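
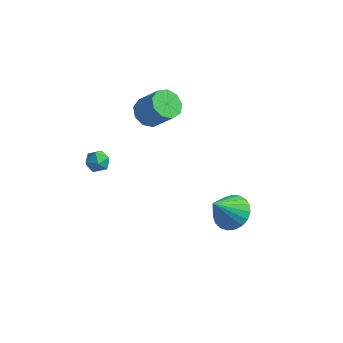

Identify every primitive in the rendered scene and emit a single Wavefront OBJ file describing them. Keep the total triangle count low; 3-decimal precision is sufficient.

v 4.006 0.134 -3.348
v 4.937 0.245 -2.947
v 3.494 -0.894 -1.872
v 4.732 0.579 -2.786
v 4.4 0.836 -2.722
v 4.001 0.972 -2.766
v 3.602 0.962 -2.911
v 3.274 0.81 -3.131
v 3.072 0.54 -3.389
v 3.031 0.201 -3.64
v 3.159 -0.151 -3.84
v 3.434 -0.453 -3.955
v 3.808 -0.653 -3.965
v 4.215 -0.718 -3.869
v 4.587 -0.635 -3.682
v 4.858 -0.419 -3.437
v 4.982 -0.108 -3.177
v -2.088 3.005 -0.726
v -1.415 3.105 -1.3
v -0.299 3.015 -0.008
v -0.972 2.915 0.566
v -1.602 3.65 -1.101
v -0.486 3.559 0.191
v -2.016 3.892 -0.726
v -0.9 3.802 0.566
v -2.464 3.72 -0.352
v -1.348 3.63 0.941
v -2.736 3.213 -0.152
v -1.62 3.123 1.14
v -2.705 2.609 -0.221
v -1.588 2.519 1.071
v -2.385 2.19 -0.527
v -1.269 2.1 0.766
v -1.926 2.153 -0.925
v -0.81 2.063 0.367
v -1.544 2.514 -1.231
v -0.427 2.424 0.062
v -1.229 -2.981 1.909
v -0.676 -3.335 1.991
v -1.624 -3.745 1.269
v -1.071 -4.099 1.351
v -1.491 -4.019 1.857
v -1.246 -3.547 2.253
v -1.054 -3.533 1.007
v -0.809 -3.061 1.403
v -0.567 -3.677 1.434
v -0.837 -3.977 1.959
v -1.463 -3.103 1.301
v -1.733 -3.403 1.826
f 2 1 4
f 2 4 3
f 4 1 5
f 4 5 3
f 5 1 6
f 5 6 3
f 6 1 7
f 6 7 3
f 7 1 8
f 7 8 3
f 8 1 9
f 8 9 3
f 9 1 10
f 9 10 3
f 10 1 11
f 10 11 3
f 11 1 12
f 11 12 3
f 12 1 13
f 12 13 3
f 13 1 14
f 13 14 3
f 14 1 15
f 14 15 3
f 15 1 16
f 15 16 3
f 16 1 17
f 16 17 3
f 17 1 2
f 17 2 3
f 19 18 22
f 19 22 20
f 20 22 23
f 20 23 21
f 22 18 24
f 22 24 23
f 23 24 25
f 23 25 21
f 24 18 26
f 24 26 25
f 25 26 27
f 25 27 21
f 26 18 28
f 26 28 27
f 27 28 29
f 27 29 21
f 28 18 30
f 28 30 29
f 29 30 31
f 29 31 21
f 30 18 32
f 30 32 31
f 31 32 33
f 31 33 21
f 32 18 34
f 32 34 33
f 33 34 35
f 33 35 21
f 34 18 36
f 34 36 35
f 35 36 37
f 35 37 21
f 36 18 19
f 36 19 37
f 37 19 20
f 37 20 21
f 38 49 43
f 38 43 39
f 38 39 45
f 38 45 48
f 38 48 49
f 39 43 47
f 43 49 42
f 49 48 40
f 48 45 44
f 45 39 46
f 41 47 42
f 41 42 40
f 41 40 44
f 41 44 46
f 41 46 47
f 42 47 43
f 40 42 49
f 44 40 48
f 46 44 45
f 47 46 39



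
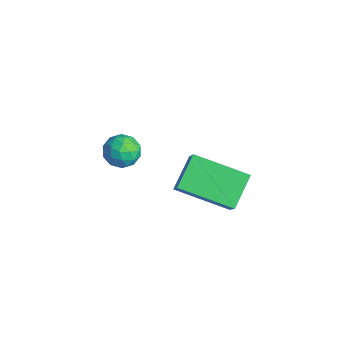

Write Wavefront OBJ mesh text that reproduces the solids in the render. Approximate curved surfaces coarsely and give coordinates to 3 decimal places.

v -3.468 -2.823 3.422
v -3.052 -2.991 2.934
v -3.528 -3.849 3.726
v -3.112 -4.017 3.238
v -2.892 -3.664 3.753
v -2.855 -3.03 3.566
v -3.725 -3.81 3.094
v -3.688 -3.176 2.907
v -3.211 -3.602 2.732
v -2.697 -3.511 3.139
v -3.883 -3.329 3.521
v -3.369 -3.238 3.928
v -3.254 -2.817 3.151
v -3.326 -4.023 3.509
v -3.196 -3.815 3.811
v -2.952 -3.915 3.525
v -3.139 -2.84 3.522
v -2.894 -2.939 3.236
v -2.801 -3.334 3.717
v -3.686 -3.901 3.424
v -3.441 -4 3.138
v -3.628 -2.925 3.135
v -3.384 -3.025 2.849
v -3.779 -3.506 2.943
v -3.104 -3.275 2.746
v -3.139 -3.878 2.925
v -3.499 -3.756 2.84
v -3.477 -3.383 2.73
v -2.801 -3.222 2.985
v -2.837 -3.825 3.164
v -2.708 -3.617 3.467
v -2.686 -3.244 3.356
v -2.895 -3.581 2.866
v -3.743 -3.015 3.496
v -3.779 -3.618 3.675
v -3.894 -3.596 3.304
v -3.872 -3.223 3.193
v -3.441 -2.962 3.735
v -3.476 -3.565 3.914
v -3.103 -3.457 3.93
v -3.081 -3.084 3.82
v -3.685 -3.259 3.794
v -5.129 -0.226 -0.143
v -4.175 -0.511 1.032
v -3.895 1.297 -0.776
v -2.941 1.013 0.399
v -4.419 -1.133 -0.939
v -3.465 -1.417 0.236
v -3.185 0.391 -1.572
v -2.231 0.106 -0.397
f 1 38 17
f 38 12 41
f 17 41 6
f 38 41 17
f 1 17 13
f 17 6 18
f 13 18 2
f 17 18 13
f 1 13 22
f 13 2 23
f 22 23 8
f 13 23 22
f 1 22 34
f 22 8 37
f 34 37 11
f 22 37 34
f 1 34 38
f 34 11 42
f 38 42 12
f 34 42 38
f 2 18 29
f 18 6 32
f 29 32 10
f 18 32 29
f 6 41 19
f 41 12 40
f 19 40 5
f 41 40 19
f 12 42 39
f 42 11 35
f 39 35 3
f 42 35 39
f 11 37 36
f 37 8 24
f 36 24 7
f 37 24 36
f 8 23 28
f 23 2 25
f 28 25 9
f 23 25 28
f 4 30 16
f 30 10 31
f 16 31 5
f 30 31 16
f 4 16 14
f 16 5 15
f 14 15 3
f 16 15 14
f 4 14 21
f 14 3 20
f 21 20 7
f 14 20 21
f 4 21 26
f 21 7 27
f 26 27 9
f 21 27 26
f 4 26 30
f 26 9 33
f 30 33 10
f 26 33 30
f 5 31 19
f 31 10 32
f 19 32 6
f 31 32 19
f 3 15 39
f 15 5 40
f 39 40 12
f 15 40 39
f 7 20 36
f 20 3 35
f 36 35 11
f 20 35 36
f 9 27 28
f 27 7 24
f 28 24 8
f 27 24 28
f 10 33 29
f 33 9 25
f 29 25 2
f 33 25 29
f 44 46 43
f 47 44 43
f 43 46 45
f 45 47 43
f 44 50 46
f 48 44 47
f 48 50 44
f 46 50 45
f 49 47 45
f 45 50 49
f 49 48 47
f 50 48 49



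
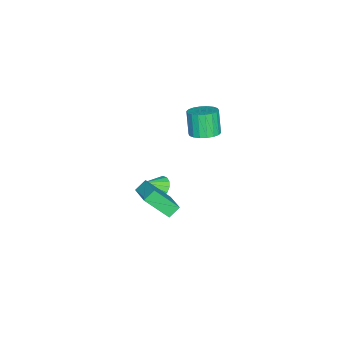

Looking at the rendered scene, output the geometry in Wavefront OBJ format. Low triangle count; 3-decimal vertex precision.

v 0.196 -3.521 -3.571
v 0.81 -3.169 -3.746
v 0.864 -4.299 -2.789
v 0.674 -2.984 -3.446
v 0.41 -2.943 -3.179
v 0.088 -3.057 -3.017
v -0.205 -3.295 -3.003
v -0.391 -3.594 -3.142
v -0.419 -3.873 -3.395
v -0.283 -4.057 -3.695
v -0.019 -4.098 -3.962
v 0.303 -3.984 -4.124
v 0.596 -3.746 -4.138
v 0.782 -3.448 -4
v 2.192 -2.297 -2.185
v 2.487 -3.588 -0.822
v 3.473 -1.372 -1.586
v 3.768 -2.662 -0.223
v 2.712 -2.698 -2.677
v 3.007 -3.988 -1.314
v 3.993 -1.772 -2.078
v 4.288 -3.063 -0.715
v -3.397 -2.134 -1.597
v -2.911 -1.455 -1.262
v -3.477 -1.766 0.191
v -3.963 -2.446 -0.143
v -3.258 -1.278 -1.359
v -3.823 -1.589 0.095
v -3.631 -1.27 -1.502
v -4.196 -1.582 -0.049
v -3.959 -1.434 -1.665
v -4.524 -1.746 -0.212
v -4.175 -1.736 -1.814
v -4.74 -2.048 -0.36
v -4.237 -2.118 -1.92
v -4.802 -2.429 -0.466
v -4.133 -2.502 -1.962
v -4.698 -2.814 -0.508
v -3.883 -2.814 -1.931
v -4.449 -3.125 -0.478
v -3.537 -2.991 -1.835
v -4.102 -3.302 -0.381
v -3.164 -2.998 -1.691
v -3.729 -3.31 -0.238
v -2.836 -2.834 -1.528
v -3.401 -3.146 -0.075
v -2.62 -2.532 -1.38
v -3.185 -2.844 0.074
v -2.558 -2.151 -1.274
v -3.123 -2.462 0.18
v -2.662 -1.766 -1.232
v -3.227 -2.078 0.222
f 2 1 4
f 2 4 3
f 4 1 5
f 4 5 3
f 5 1 6
f 5 6 3
f 6 1 7
f 6 7 3
f 7 1 8
f 7 8 3
f 8 1 9
f 8 9 3
f 9 1 10
f 9 10 3
f 10 1 11
f 10 11 3
f 11 1 12
f 11 12 3
f 12 1 13
f 12 13 3
f 13 1 14
f 13 14 3
f 14 1 2
f 14 2 3
f 16 18 15
f 19 16 15
f 15 18 17
f 17 19 15
f 16 22 18
f 20 16 19
f 20 22 16
f 18 22 17
f 21 19 17
f 17 22 21
f 21 20 19
f 22 20 21
f 24 23 27
f 24 27 25
f 25 27 28
f 25 28 26
f 27 23 29
f 27 29 28
f 28 29 30
f 28 30 26
f 29 23 31
f 29 31 30
f 30 31 32
f 30 32 26
f 31 23 33
f 31 33 32
f 32 33 34
f 32 34 26
f 33 23 35
f 33 35 34
f 34 35 36
f 34 36 26
f 35 23 37
f 35 37 36
f 36 37 38
f 36 38 26
f 37 23 39
f 37 39 38
f 38 39 40
f 38 40 26
f 39 23 41
f 39 41 40
f 40 41 42
f 40 42 26
f 41 23 43
f 41 43 42
f 42 43 44
f 42 44 26
f 43 23 45
f 43 45 44
f 44 45 46
f 44 46 26
f 45 23 47
f 45 47 46
f 46 47 48
f 46 48 26
f 47 23 49
f 47 49 48
f 48 49 50
f 48 50 26
f 49 23 51
f 49 51 50
f 50 51 52
f 50 52 26
f 51 23 24
f 51 24 52
f 52 24 25
f 52 25 26



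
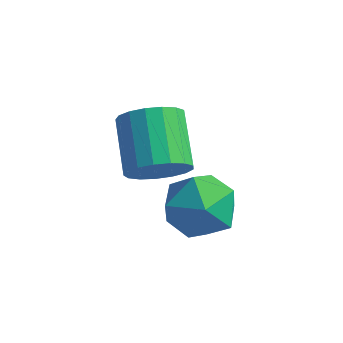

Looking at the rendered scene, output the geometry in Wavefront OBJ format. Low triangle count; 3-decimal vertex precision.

v -0.132 1.214 -2.142
v 0.592 1.329 -1.553
v -0.384 2.54 -0.589
v -1.108 2.426 -1.178
v 0.662 1.639 -1.871
v -0.314 2.85 -0.908
v 0.55 1.851 -2.252
v -0.426 3.063 -1.288
v 0.282 1.918 -2.607
v -0.694 3.13 -1.643
v -0.081 1.824 -2.856
v -1.057 3.035 -1.892
v -0.455 1.589 -2.941
v -1.431 2.801 -1.977
v -0.756 1.269 -2.843
v -1.732 2.481 -1.879
v -0.914 0.937 -2.584
v -1.889 2.148 -1.621
v -0.892 0.668 -2.224
v -1.868 1.879 -1.261
v -0.697 0.524 -1.846
v -1.673 1.735 -0.882
v -0.372 0.538 -1.535
v -1.348 1.749 -0.571
v 0.008 0.707 -1.363
v -0.968 1.919 -0.399
v 0.356 0.993 -1.369
v -0.62 2.204 -0.406
v 1.262 1.53 -1.891
v 2.047 1.356 -2.677
v 0.913 -0.256 -1.843
v 1.698 -0.43 -2.629
v 2 -0.107 -1.595
v 2.216 0.997 -1.624
v 0.744 0.103 -2.896
v 0.96 1.207 -2.925
v 1.727 0.474 -3.298
v 2.503 0.344 -2.494
v 0.457 0.756 -2.026
v 1.233 0.626 -1.222
f 2 1 5
f 2 5 3
f 3 5 6
f 3 6 4
f 5 1 7
f 5 7 6
f 6 7 8
f 6 8 4
f 7 1 9
f 7 9 8
f 8 9 10
f 8 10 4
f 9 1 11
f 9 11 10
f 10 11 12
f 10 12 4
f 11 1 13
f 11 13 12
f 12 13 14
f 12 14 4
f 13 1 15
f 13 15 14
f 14 15 16
f 14 16 4
f 15 1 17
f 15 17 16
f 16 17 18
f 16 18 4
f 17 1 19
f 17 19 18
f 18 19 20
f 18 20 4
f 19 1 21
f 19 21 20
f 20 21 22
f 20 22 4
f 21 1 23
f 21 23 22
f 22 23 24
f 22 24 4
f 23 1 25
f 23 25 24
f 24 25 26
f 24 26 4
f 25 1 27
f 25 27 26
f 26 27 28
f 26 28 4
f 27 1 2
f 27 2 28
f 28 2 3
f 28 3 4
f 29 40 34
f 29 34 30
f 29 30 36
f 29 36 39
f 29 39 40
f 30 34 38
f 34 40 33
f 40 39 31
f 39 36 35
f 36 30 37
f 32 38 33
f 32 33 31
f 32 31 35
f 32 35 37
f 32 37 38
f 33 38 34
f 31 33 40
f 35 31 39
f 37 35 36
f 38 37 30



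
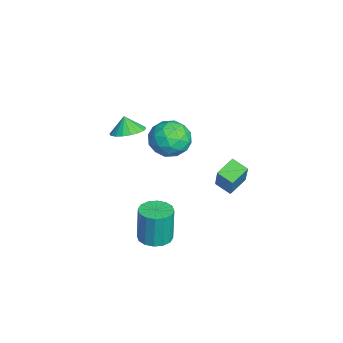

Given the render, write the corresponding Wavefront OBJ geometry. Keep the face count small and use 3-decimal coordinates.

v 4.01 -0.064 -1.929
v 4.859 0.291 -1.908
v 4.778 0.359 0.19
v 3.93 0.004 0.169
v 4.569 0.667 -1.931
v 4.488 0.736 0.166
v 4.129 0.848 -1.954
v 4.048 0.916 0.143
v 3.657 0.784 -1.97
v 3.576 0.853 0.127
v 3.28 0.493 -1.975
v 3.199 0.562 0.122
v 3.099 0.053 -1.968
v 3.018 0.121 0.13
v 3.162 -0.419 -1.95
v 3.081 -0.351 0.148
v 3.452 -0.796 -1.926
v 3.371 -0.727 0.171
v 3.892 -0.976 -1.903
v 3.811 -0.908 0.194
v 4.364 -0.913 -1.887
v 4.283 -0.844 0.21
v 4.741 -0.622 -1.882
v 4.66 -0.553 0.215
v 4.922 -0.181 -1.89
v 4.841 -0.113 0.208
v -2.026 -1.13 1.778
v -1.119 -1.008 2.155
v -2.394 -1.31 2.722
v -1.285 -0.601 2.167
v -1.599 -0.298 2.102
v -1.997 -0.16 1.973
v -2.401 -0.215 1.805
v -2.73 -0.45 1.632
v -2.92 -0.821 1.487
v -2.933 -1.253 1.4
v -2.766 -1.66 1.388
v -2.452 -1.963 1.453
v -2.054 -2.1 1.582
v -1.65 -2.046 1.75
v -1.321 -1.81 1.924
v -1.131 -1.44 2.068
v 4.051 3.739 1.317
v 3.467 3.023 1.673
v 3.316 4.568 1.777
v 2.732 3.853 2.133
v 5.108 3.727 3.027
v 4.524 3.012 3.383
v 4.373 4.557 3.487
v 3.789 3.841 3.843
v -2.906 2.211 0.699
v -1.98 1.948 1.514
v -2.84 0.292 0.006
v -1.914 0.029 0.821
v -3.081 0.251 1.244
v -3.122 1.437 1.672
v -1.698 0.803 -0.152
v -1.739 1.989 0.276
v -1.233 1.078 0.988
v -2.088 0.737 1.851
v -2.732 1.503 -0.331
v -3.587 1.162 0.532
v -2.449 2.248 1.168
v -2.371 -0.008 0.352
v -3.058 0.122 0.601
v -2.513 -0.032 1.08
v -3.12 1.947 1.261
v -2.576 1.793 1.74
v -3.223 0.796 1.581
v -2.244 0.447 -0.22
v -1.7 0.293 0.259
v -2.307 2.272 0.44
v -1.762 2.118 0.919
v -1.597 1.444 -0.061
v -1.465 1.582 1.337
v -1.426 0.454 0.93
v -1.299 0.909 0.358
v -1.323 1.606 0.61
v -1.967 1.382 1.844
v -1.929 0.254 1.437
v -2.615 0.384 1.685
v -2.639 1.081 1.937
v -1.528 0.87 1.535
v -2.891 1.986 0.083
v -2.853 0.858 -0.324
v -2.181 1.159 -0.417
v -2.205 1.856 -0.165
v -3.394 1.786 0.59
v -3.355 0.658 0.183
v -3.497 0.634 0.91
v -3.521 1.331 1.162
v -3.292 1.37 -0.015
f 2 1 5
f 2 5 3
f 3 5 6
f 3 6 4
f 5 1 7
f 5 7 6
f 6 7 8
f 6 8 4
f 7 1 9
f 7 9 8
f 8 9 10
f 8 10 4
f 9 1 11
f 9 11 10
f 10 11 12
f 10 12 4
f 11 1 13
f 11 13 12
f 12 13 14
f 12 14 4
f 13 1 15
f 13 15 14
f 14 15 16
f 14 16 4
f 15 1 17
f 15 17 16
f 16 17 18
f 16 18 4
f 17 1 19
f 17 19 18
f 18 19 20
f 18 20 4
f 19 1 21
f 19 21 20
f 20 21 22
f 20 22 4
f 21 1 23
f 21 23 22
f 22 23 24
f 22 24 4
f 23 1 25
f 23 25 24
f 24 25 26
f 24 26 4
f 25 1 2
f 25 2 26
f 26 2 3
f 26 3 4
f 28 27 30
f 28 30 29
f 30 27 31
f 30 31 29
f 31 27 32
f 31 32 29
f 32 27 33
f 32 33 29
f 33 27 34
f 33 34 29
f 34 27 35
f 34 35 29
f 35 27 36
f 35 36 29
f 36 27 37
f 36 37 29
f 37 27 38
f 37 38 29
f 38 27 39
f 38 39 29
f 39 27 40
f 39 40 29
f 40 27 41
f 40 41 29
f 41 27 42
f 41 42 29
f 42 27 28
f 42 28 29
f 44 46 43
f 47 44 43
f 43 46 45
f 45 47 43
f 44 50 46
f 48 44 47
f 48 50 44
f 46 50 45
f 49 47 45
f 45 50 49
f 49 48 47
f 50 48 49
f 51 88 67
f 88 62 91
f 67 91 56
f 88 91 67
f 51 67 63
f 67 56 68
f 63 68 52
f 67 68 63
f 51 63 72
f 63 52 73
f 72 73 58
f 63 73 72
f 51 72 84
f 72 58 87
f 84 87 61
f 72 87 84
f 51 84 88
f 84 61 92
f 88 92 62
f 84 92 88
f 52 68 79
f 68 56 82
f 79 82 60
f 68 82 79
f 56 91 69
f 91 62 90
f 69 90 55
f 91 90 69
f 62 92 89
f 92 61 85
f 89 85 53
f 92 85 89
f 61 87 86
f 87 58 74
f 86 74 57
f 87 74 86
f 58 73 78
f 73 52 75
f 78 75 59
f 73 75 78
f 54 80 66
f 80 60 81
f 66 81 55
f 80 81 66
f 54 66 64
f 66 55 65
f 64 65 53
f 66 65 64
f 54 64 71
f 64 53 70
f 71 70 57
f 64 70 71
f 54 71 76
f 71 57 77
f 76 77 59
f 71 77 76
f 54 76 80
f 76 59 83
f 80 83 60
f 76 83 80
f 55 81 69
f 81 60 82
f 69 82 56
f 81 82 69
f 53 65 89
f 65 55 90
f 89 90 62
f 65 90 89
f 57 70 86
f 70 53 85
f 86 85 61
f 70 85 86
f 59 77 78
f 77 57 74
f 78 74 58
f 77 74 78
f 60 83 79
f 83 59 75
f 79 75 52
f 83 75 79



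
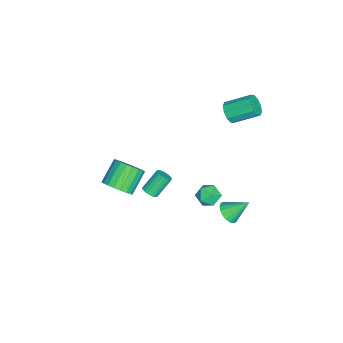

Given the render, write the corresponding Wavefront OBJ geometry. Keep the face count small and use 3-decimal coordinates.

v -1.276 -1.555 -2.868
v -0.855 -1.595 -2.565
v -1.563 -0.905 -1.49
v -1.984 -0.865 -1.792
v -0.822 -1.406 -2.664
v -1.529 -0.716 -1.589
v -0.867 -1.242 -2.799
v -1.574 -0.553 -1.723
v -0.982 -1.133 -2.945
v -1.689 -0.443 -1.869
v -1.149 -1.096 -3.078
v -1.856 -0.407 -2.002
v -1.338 -1.139 -3.174
v -2.045 -0.45 -2.099
v -1.516 -1.254 -3.218
v -2.223 -0.564 -2.143
v -1.652 -1.421 -3.201
v -2.36 -0.731 -2.126
v -1.724 -1.61 -3.126
v -2.431 -0.921 -2.051
v -1.718 -1.791 -3.007
v -2.425 -1.101 -1.932
v -1.636 -1.93 -2.864
v -2.343 -1.241 -1.788
v -1.492 -2.005 -2.721
v -2.199 -1.315 -1.646
v -1.31 -2.001 -2.604
v -2.017 -1.312 -1.528
v -1.123 -1.921 -2.532
v -1.83 -1.231 -1.457
v -0.962 -1.777 -2.518
v -1.669 -1.088 -1.443
v 1.003 2.671 0.946
v 1.604 3.111 1.172
v 1.736 1.649 0.988
v 2.337 2.089 1.214
v 1.736 1.974 1.695
v 1.283 2.606 1.669
v 2.057 2.154 0.491
v 1.604 2.786 0.465
v 2.255 2.791 0.89
v 2.057 2.68 1.635
v 1.283 2.08 0.525
v 1.085 1.969 1.27
v -1.233 3.016 -3.773
v -0.88 2.601 -3.244
v -1.447 4.144 -2.747
v -0.627 2.776 -3.383
v -0.494 2.999 -3.6
v -0.507 3.225 -3.852
v -0.664 3.409 -4.087
v -0.934 3.516 -4.261
v -1.263 3.524 -4.338
v -1.587 3.431 -4.303
v -1.84 3.256 -4.163
v -1.973 3.034 -3.946
v -1.96 2.807 -3.695
v -1.803 2.623 -3.459
v -1.533 2.516 -3.286
v -1.204 2.508 -3.209
v -3.347 2.541 3.565
v -2.863 2.337 4.058
v -3.07 3.794 4.867
v -3.553 3.999 4.375
v -2.646 2.548 3.732
v -2.853 4.006 4.541
v -2.697 2.757 3.342
v -2.904 4.215 4.151
v -2.996 2.884 3.038
v -3.203 4.341 3.847
v -3.429 2.879 2.935
v -3.636 4.337 3.744
v -3.83 2.746 3.073
v -4.037 4.203 3.882
v -4.047 2.534 3.399
v -4.254 3.992 4.208
v -3.996 2.325 3.789
v -4.203 3.783 4.598
v -3.697 2.199 4.093
v -3.904 3.656 4.902
v -3.264 2.203 4.196
v -3.471 3.661 5.005
v -0.756 -3.338 -2.332
v -0.093 -2.977 -1.723
v -1.301 -2.521 -0.679
v -1.964 -2.882 -1.288
v -0.175 -2.658 -1.956
v -1.383 -2.202 -0.912
v -0.357 -2.457 -2.255
v -1.565 -2.001 -1.211
v -0.608 -2.408 -2.567
v -1.816 -1.953 -1.523
v -0.885 -2.52 -2.838
v -2.093 -2.065 -1.794
v -1.139 -2.774 -3.022
v -2.347 -2.318 -1.978
v -1.328 -3.125 -3.086
v -2.535 -2.669 -2.042
v -1.417 -3.512 -3.02
v -2.625 -3.057 -1.976
v -1.392 -3.87 -2.835
v -2.6 -3.414 -1.791
v -1.257 -4.136 -2.563
v -2.465 -3.68 -1.52
v -1.036 -4.263 -2.251
v -2.243 -3.808 -1.208
v -0.766 -4.231 -1.953
v -1.973 -3.775 -0.909
v -0.494 -4.044 -1.721
v -1.702 -3.588 -0.677
v -0.268 -3.735 -1.594
v -1.476 -3.28 -0.55
v -0.126 -3.358 -1.595
v -1.334 -2.902 -0.551
f 2 1 5
f 2 5 3
f 3 5 6
f 3 6 4
f 5 1 7
f 5 7 6
f 6 7 8
f 6 8 4
f 7 1 9
f 7 9 8
f 8 9 10
f 8 10 4
f 9 1 11
f 9 11 10
f 10 11 12
f 10 12 4
f 11 1 13
f 11 13 12
f 12 13 14
f 12 14 4
f 13 1 15
f 13 15 14
f 14 15 16
f 14 16 4
f 15 1 17
f 15 17 16
f 16 17 18
f 16 18 4
f 17 1 19
f 17 19 18
f 18 19 20
f 18 20 4
f 19 1 21
f 19 21 20
f 20 21 22
f 20 22 4
f 21 1 23
f 21 23 22
f 22 23 24
f 22 24 4
f 23 1 25
f 23 25 24
f 24 25 26
f 24 26 4
f 25 1 27
f 25 27 26
f 26 27 28
f 26 28 4
f 27 1 29
f 27 29 28
f 28 29 30
f 28 30 4
f 29 1 31
f 29 31 30
f 30 31 32
f 30 32 4
f 31 1 2
f 31 2 32
f 32 2 3
f 32 3 4
f 33 44 38
f 33 38 34
f 33 34 40
f 33 40 43
f 33 43 44
f 34 38 42
f 38 44 37
f 44 43 35
f 43 40 39
f 40 34 41
f 36 42 37
f 36 37 35
f 36 35 39
f 36 39 41
f 36 41 42
f 37 42 38
f 35 37 44
f 39 35 43
f 41 39 40
f 42 41 34
f 46 45 48
f 46 48 47
f 48 45 49
f 48 49 47
f 49 45 50
f 49 50 47
f 50 45 51
f 50 51 47
f 51 45 52
f 51 52 47
f 52 45 53
f 52 53 47
f 53 45 54
f 53 54 47
f 54 45 55
f 54 55 47
f 55 45 56
f 55 56 47
f 56 45 57
f 56 57 47
f 57 45 58
f 57 58 47
f 58 45 59
f 58 59 47
f 59 45 60
f 59 60 47
f 60 45 46
f 60 46 47
f 62 61 65
f 62 65 63
f 63 65 66
f 63 66 64
f 65 61 67
f 65 67 66
f 66 67 68
f 66 68 64
f 67 61 69
f 67 69 68
f 68 69 70
f 68 70 64
f 69 61 71
f 69 71 70
f 70 71 72
f 70 72 64
f 71 61 73
f 71 73 72
f 72 73 74
f 72 74 64
f 73 61 75
f 73 75 74
f 74 75 76
f 74 76 64
f 75 61 77
f 75 77 76
f 76 77 78
f 76 78 64
f 77 61 79
f 77 79 78
f 78 79 80
f 78 80 64
f 79 61 81
f 79 81 80
f 80 81 82
f 80 82 64
f 81 61 62
f 81 62 82
f 82 62 63
f 82 63 64
f 84 83 87
f 84 87 85
f 85 87 88
f 85 88 86
f 87 83 89
f 87 89 88
f 88 89 90
f 88 90 86
f 89 83 91
f 89 91 90
f 90 91 92
f 90 92 86
f 91 83 93
f 91 93 92
f 92 93 94
f 92 94 86
f 93 83 95
f 93 95 94
f 94 95 96
f 94 96 86
f 95 83 97
f 95 97 96
f 96 97 98
f 96 98 86
f 97 83 99
f 97 99 98
f 98 99 100
f 98 100 86
f 99 83 101
f 99 101 100
f 100 101 102
f 100 102 86
f 101 83 103
f 101 103 102
f 102 103 104
f 102 104 86
f 103 83 105
f 103 105 104
f 104 105 106
f 104 106 86
f 105 83 107
f 105 107 106
f 106 107 108
f 106 108 86
f 107 83 109
f 107 109 108
f 108 109 110
f 108 110 86
f 109 83 111
f 109 111 110
f 110 111 112
f 110 112 86
f 111 83 113
f 111 113 112
f 112 113 114
f 112 114 86
f 113 83 84
f 113 84 114
f 114 84 85
f 114 85 86



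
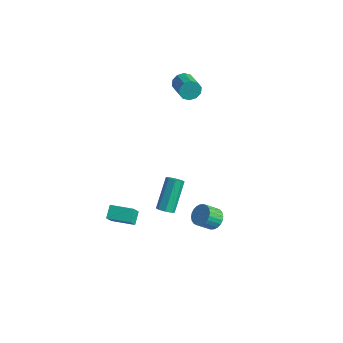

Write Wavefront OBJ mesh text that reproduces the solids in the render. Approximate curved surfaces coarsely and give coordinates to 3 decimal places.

v -1.046 2.692 3.678
v -0.725 2.824 3.105
v 0.367 2.18 3.569
v 0.046 2.048 4.142
v -0.652 3.136 3.368
v 0.44 2.492 3.831
v -0.729 3.279 3.749
v 0.362 2.634 4.212
v -0.928 3.197 4.103
v 0.164 2.552 4.566
v -1.171 2.923 4.295
v -0.08 2.278 4.758
v -1.367 2.56 4.251
v -0.275 1.916 4.715
v -1.44 2.248 3.989
v -0.348 1.604 4.452
v -1.362 2.106 3.608
v -0.271 1.461 4.071
v -1.164 2.188 3.254
v -0.072 1.543 3.717
v -0.92 2.462 3.062
v 0.171 1.817 3.525
v 3.551 0.029 -3.995
v 4.042 0.248 -3.547
v 3.66 -0.47 -2.777
v 3.169 -0.689 -3.225
v 3.837 0.419 -3.489
v 3.455 -0.299 -2.719
v 3.589 0.531 -3.509
v 3.206 -0.187 -2.739
v 3.335 0.566 -3.602
v 2.952 -0.152 -2.832
v 3.113 0.519 -3.755
v 2.731 -0.198 -2.985
v 2.959 0.398 -3.945
v 2.576 -0.319 -3.175
v 2.895 0.221 -4.143
v 2.512 -0.497 -3.373
v 2.93 0.014 -4.317
v 2.548 -0.704 -3.547
v 3.06 -0.19 -4.443
v 2.678 -0.908 -3.673
v 3.265 -0.361 -4.501
v 2.883 -1.079 -3.731
v 3.514 -0.473 -4.481
v 3.131 -1.191 -3.711
v 3.768 -0.508 -4.388
v 3.385 -1.226 -3.618
v 3.989 -0.462 -4.235
v 3.607 -1.179 -3.465
v 4.144 -0.341 -4.045
v 3.761 -1.058 -3.275
v 4.208 -0.163 -3.847
v 3.825 -0.881 -3.077
v 4.172 0.044 -3.673
v 3.79 -0.674 -2.903
v -0.357 -4.173 -3.461
v -0.209 -4.724 -2.592
v -0.678 -3.515 -2.99
v -0.529 -4.066 -2.12
v 0.929 -3.634 -3.34
v 1.078 -4.185 -2.47
v 0.609 -2.976 -2.868
v 0.757 -3.527 -1.999
v 3.768 -4.313 0.873
v 4.021 -4.592 1.217
v 3.565 -3.267 2.63
v 3.312 -2.987 2.287
v 4.249 -4.327 1.042
v 3.793 -3.002 2.456
v 4.195 -4.054 0.769
v 3.74 -2.729 2.182
v 3.891 -3.932 0.557
v 3.436 -2.607 1.97
v 3.515 -4.033 0.53
v 3.059 -2.708 1.943
v 3.287 -4.298 0.704
v 2.831 -2.973 2.118
v 3.34 -4.571 0.978
v 2.885 -3.246 2.391
v 3.644 -4.693 1.19
v 3.189 -3.368 2.603
f 2 1 5
f 2 5 3
f 3 5 6
f 3 6 4
f 5 1 7
f 5 7 6
f 6 7 8
f 6 8 4
f 7 1 9
f 7 9 8
f 8 9 10
f 8 10 4
f 9 1 11
f 9 11 10
f 10 11 12
f 10 12 4
f 11 1 13
f 11 13 12
f 12 13 14
f 12 14 4
f 13 1 15
f 13 15 14
f 14 15 16
f 14 16 4
f 15 1 17
f 15 17 16
f 16 17 18
f 16 18 4
f 17 1 19
f 17 19 18
f 18 19 20
f 18 20 4
f 19 1 21
f 19 21 20
f 20 21 22
f 20 22 4
f 21 1 2
f 21 2 22
f 22 2 3
f 22 3 4
f 24 23 27
f 24 27 25
f 25 27 28
f 25 28 26
f 27 23 29
f 27 29 28
f 28 29 30
f 28 30 26
f 29 23 31
f 29 31 30
f 30 31 32
f 30 32 26
f 31 23 33
f 31 33 32
f 32 33 34
f 32 34 26
f 33 23 35
f 33 35 34
f 34 35 36
f 34 36 26
f 35 23 37
f 35 37 36
f 36 37 38
f 36 38 26
f 37 23 39
f 37 39 38
f 38 39 40
f 38 40 26
f 39 23 41
f 39 41 40
f 40 41 42
f 40 42 26
f 41 23 43
f 41 43 42
f 42 43 44
f 42 44 26
f 43 23 45
f 43 45 44
f 44 45 46
f 44 46 26
f 45 23 47
f 45 47 46
f 46 47 48
f 46 48 26
f 47 23 49
f 47 49 48
f 48 49 50
f 48 50 26
f 49 23 51
f 49 51 50
f 50 51 52
f 50 52 26
f 51 23 53
f 51 53 52
f 52 53 54
f 52 54 26
f 53 23 55
f 53 55 54
f 54 55 56
f 54 56 26
f 55 23 24
f 55 24 56
f 56 24 25
f 56 25 26
f 58 60 57
f 61 58 57
f 57 60 59
f 59 61 57
f 58 64 60
f 62 58 61
f 62 64 58
f 60 64 59
f 63 61 59
f 59 64 63
f 63 62 61
f 64 62 63
f 66 65 69
f 66 69 67
f 67 69 70
f 67 70 68
f 69 65 71
f 69 71 70
f 70 71 72
f 70 72 68
f 71 65 73
f 71 73 72
f 72 73 74
f 72 74 68
f 73 65 75
f 73 75 74
f 74 75 76
f 74 76 68
f 75 65 77
f 75 77 76
f 76 77 78
f 76 78 68
f 77 65 79
f 77 79 78
f 78 79 80
f 78 80 68
f 79 65 81
f 79 81 80
f 80 81 82
f 80 82 68
f 81 65 66
f 81 66 82
f 82 66 67
f 82 67 68



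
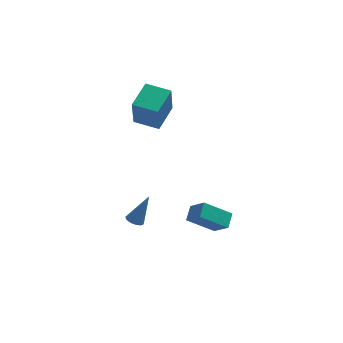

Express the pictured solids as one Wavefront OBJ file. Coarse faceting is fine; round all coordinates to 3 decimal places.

v -1.991 3.529 2.651
v -2.085 2.948 4.426
v -1.23 4.94 3.153
v -1.323 4.359 4.928
v -0.737 2.901 2.512
v -0.83 2.32 4.287
v 0.025 4.312 3.014
v -0.069 3.731 4.789
v -2.107 1.171 -3.216
v -1.645 1.155 -3.432
v -1.353 1.489 -1.624
v -1.709 1.39 -3.448
v -1.864 1.575 -3.412
v -2.075 1.667 -3.33
v -2.293 1.646 -3.223
v -2.469 1.515 -3.114
v -2.561 1.306 -3.028
v -2.549 1.066 -2.986
v -2.436 0.85 -2.996
v -2.248 0.708 -3.057
v -2.027 0.671 -3.154
v -1.824 0.749 -3.266
v -1.686 0.924 -3.366
v 0.918 -2.194 -0.143
v 1.184 -1.443 0.276
v 0.304 -1.517 -0.966
v 0.569 -0.766 -0.547
v 2.311 -2.134 -1.133
v 2.576 -1.383 -0.714
v 1.696 -1.457 -1.956
v 1.962 -0.706 -1.537
f 2 4 1
f 5 2 1
f 1 4 3
f 3 5 1
f 2 8 4
f 6 2 5
f 6 8 2
f 4 8 3
f 7 5 3
f 3 8 7
f 7 6 5
f 8 6 7
f 10 9 12
f 10 12 11
f 12 9 13
f 12 13 11
f 13 9 14
f 13 14 11
f 14 9 15
f 14 15 11
f 15 9 16
f 15 16 11
f 16 9 17
f 16 17 11
f 17 9 18
f 17 18 11
f 18 9 19
f 18 19 11
f 19 9 20
f 19 20 11
f 20 9 21
f 20 21 11
f 21 9 22
f 21 22 11
f 22 9 23
f 22 23 11
f 23 9 10
f 23 10 11
f 25 27 24
f 28 25 24
f 24 27 26
f 26 28 24
f 25 31 27
f 29 25 28
f 29 31 25
f 27 31 26
f 30 28 26
f 26 31 30
f 30 29 28
f 31 29 30



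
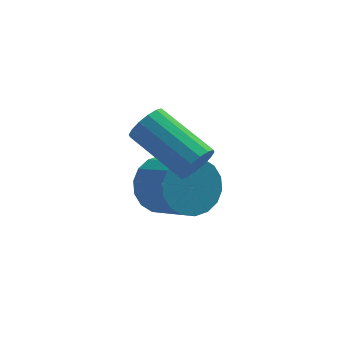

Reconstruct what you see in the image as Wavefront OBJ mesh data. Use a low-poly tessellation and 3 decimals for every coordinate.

v -1.773 1.166 0.063
v -1.538 1.554 -0.298
v -2.572 2.843 0.416
v -2.807 2.454 0.777
v -1.776 1.445 -0.445
v -2.81 2.734 0.269
v -2.013 1.261 -0.456
v -3.047 2.55 0.258
v -2.186 1.051 -0.328
v -3.22 2.34 0.386
v -2.248 0.872 -0.095
v -3.282 2.161 0.619
v -2.183 0.772 0.18
v -3.217 2.061 0.894
v -2.008 0.777 0.424
v -3.042 2.066 1.138
v -1.77 0.886 0.571
v -2.804 2.175 1.285
v -1.533 1.07 0.582
v -2.567 2.359 1.296
v -1.36 1.28 0.454
v -2.394 2.569 1.168
v -1.298 1.459 0.221
v -2.332 2.748 0.935
v -1.363 1.559 -0.054
v -2.397 2.848 0.66
v -2.294 2.951 -2.105
v -1.678 2.845 -2.739
v -1.131 1.783 -2.029
v -1.746 1.889 -1.395
v -1.506 3.1 -2.49
v -0.958 2.038 -1.781
v -1.489 3.326 -2.165
v -0.941 2.264 -1.456
v -1.632 3.477 -1.828
v -1.084 2.415 -1.119
v -1.905 3.525 -1.546
v -1.358 2.462 -0.836
v -2.256 3.458 -1.375
v -1.709 2.396 -0.665
v -2.615 3.292 -1.348
v -2.067 2.229 -0.638
v -2.909 3.057 -1.471
v -2.362 1.995 -0.761
v -3.082 2.802 -1.719
v -2.534 1.74 -1.01
v -3.099 2.576 -2.044
v -2.551 1.514 -1.335
v -2.956 2.425 -2.381
v -2.408 1.363 -1.672
v -2.682 2.378 -2.664
v -2.135 1.315 -1.954
v -2.331 2.444 -2.835
v -1.784 1.382 -2.125
v -1.973 2.611 -2.862
v -1.425 1.548 -2.152
f 2 1 5
f 2 5 3
f 3 5 6
f 3 6 4
f 5 1 7
f 5 7 6
f 6 7 8
f 6 8 4
f 7 1 9
f 7 9 8
f 8 9 10
f 8 10 4
f 9 1 11
f 9 11 10
f 10 11 12
f 10 12 4
f 11 1 13
f 11 13 12
f 12 13 14
f 12 14 4
f 13 1 15
f 13 15 14
f 14 15 16
f 14 16 4
f 15 1 17
f 15 17 16
f 16 17 18
f 16 18 4
f 17 1 19
f 17 19 18
f 18 19 20
f 18 20 4
f 19 1 21
f 19 21 20
f 20 21 22
f 20 22 4
f 21 1 23
f 21 23 22
f 22 23 24
f 22 24 4
f 23 1 25
f 23 25 24
f 24 25 26
f 24 26 4
f 25 1 2
f 25 2 26
f 26 2 3
f 26 3 4
f 28 27 31
f 28 31 29
f 29 31 32
f 29 32 30
f 31 27 33
f 31 33 32
f 32 33 34
f 32 34 30
f 33 27 35
f 33 35 34
f 34 35 36
f 34 36 30
f 35 27 37
f 35 37 36
f 36 37 38
f 36 38 30
f 37 27 39
f 37 39 38
f 38 39 40
f 38 40 30
f 39 27 41
f 39 41 40
f 40 41 42
f 40 42 30
f 41 27 43
f 41 43 42
f 42 43 44
f 42 44 30
f 43 27 45
f 43 45 44
f 44 45 46
f 44 46 30
f 45 27 47
f 45 47 46
f 46 47 48
f 46 48 30
f 47 27 49
f 47 49 48
f 48 49 50
f 48 50 30
f 49 27 51
f 49 51 50
f 50 51 52
f 50 52 30
f 51 27 53
f 51 53 52
f 52 53 54
f 52 54 30
f 53 27 55
f 53 55 54
f 54 55 56
f 54 56 30
f 55 27 28
f 55 28 56
f 56 28 29
f 56 29 30



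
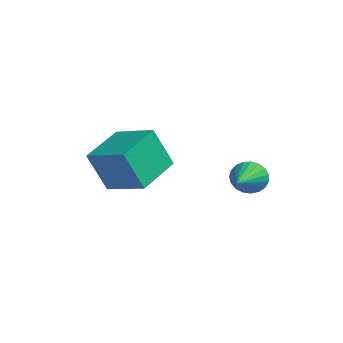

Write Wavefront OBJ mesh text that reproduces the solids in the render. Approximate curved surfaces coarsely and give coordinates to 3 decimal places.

v 3.499 -1.535 3.59
v 3.718 -1.247 4.212
v 4.101 -3.165 4.13
v 3.437 -1.33 4.277
v 3.167 -1.447 4.223
v 2.955 -1.58 4.059
v 2.836 -1.705 3.814
v 2.832 -1.801 3.53
v 2.944 -1.85 3.257
v 3.151 -1.845 3.041
v 3.419 -1.787 2.92
v 3.7 -1.685 2.915
v 3.947 -1.557 3.026
v 4.116 -1.425 3.235
v 4.178 -1.312 3.505
v 4.124 -1.238 3.79
v 3.961 -1.215 4.04
v -1.02 -3.864 2.573
v -1.574 -4.328 4.265
v -1.168 -1.967 3.045
v -1.723 -2.431 4.737
v 0.663 -3.869 3.123
v 0.108 -4.333 4.815
v 0.514 -1.972 3.595
v -0.04 -2.436 5.287
f 2 1 4
f 2 4 3
f 4 1 5
f 4 5 3
f 5 1 6
f 5 6 3
f 6 1 7
f 6 7 3
f 7 1 8
f 7 8 3
f 8 1 9
f 8 9 3
f 9 1 10
f 9 10 3
f 10 1 11
f 10 11 3
f 11 1 12
f 11 12 3
f 12 1 13
f 12 13 3
f 13 1 14
f 13 14 3
f 14 1 15
f 14 15 3
f 15 1 16
f 15 16 3
f 16 1 17
f 16 17 3
f 17 1 2
f 17 2 3
f 19 21 18
f 22 19 18
f 18 21 20
f 20 22 18
f 19 25 21
f 23 19 22
f 23 25 19
f 21 25 20
f 24 22 20
f 20 25 24
f 24 23 22
f 25 23 24



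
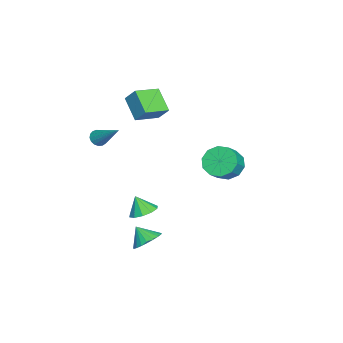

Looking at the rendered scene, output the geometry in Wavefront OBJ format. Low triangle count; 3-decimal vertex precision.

v -0.127 -1.802 -3.953
v 0.722 -1.662 -3.725
v -0.333 -2.318 -2.867
v 0.43 -1.222 -3.572
v -0.075 -1.003 -3.564
v -0.6 -1.09 -3.705
v -0.944 -1.449 -3.941
v -0.976 -1.943 -4.181
v -0.683 -2.383 -4.334
v -0.179 -2.601 -4.342
v 0.346 -2.514 -4.201
v 0.69 -2.155 -3.966
v 2.613 -1.001 -4.412
v 3.515 -1.138 -4.187
v 2.287 -1.719 -3.548
v 3.422 -0.83 -3.966
v 3.189 -0.551 -3.821
v 2.856 -0.35 -3.779
v 2.482 -0.261 -3.847
v 2.13 -0.301 -4.012
v 1.861 -0.461 -4.246
v 1.722 -0.715 -4.509
v 1.738 -1.018 -4.756
v 1.904 -1.318 -4.942
v 2.193 -1.564 -5.038
v 2.555 -1.712 -5.025
v 2.926 -1.737 -4.906
v 3.244 -1.635 -4.701
v 3.452 -1.423 -4.447
v 1.836 3.232 1.861
v 2.535 3.445 1.135
v 3.423 3.18 1.913
v 2.724 2.968 2.639
v 2.414 3.981 1.455
v 3.303 3.717 2.233
v 2.073 4.232 1.93
v 2.961 3.968 2.708
v 1.641 4.101 2.379
v 2.529 3.837 3.157
v 1.283 3.638 2.63
v 2.171 3.373 3.408
v 1.137 3.02 2.587
v 2.025 2.755 3.365
v 1.257 2.483 2.267
v 2.146 2.219 3.045
v 1.599 2.232 1.792
v 2.487 1.968 2.57
v 2.031 2.363 1.343
v 2.919 2.099 2.121
v 2.389 2.827 1.092
v 3.277 2.562 1.87
v -4.885 -2.482 2.698
v -4.526 -1.804 3.595
v -3.78 -1.66 1.635
v -3.421 -0.982 2.532
v -3.699 -3.598 3.068
v -3.34 -2.92 3.965
v -2.594 -2.776 2.005
v -2.235 -2.098 2.902
v 1.608 -3.892 2.963
v 2.015 -3.806 2.587
v 2.572 -2.528 4.317
v 1.832 -3.618 2.528
v 1.599 -3.494 2.569
v 1.367 -3.46 2.7
v 1.191 -3.525 2.891
v 1.11 -3.674 3.098
v 1.143 -3.873 3.275
v 1.283 -4.076 3.38
v 1.498 -4.237 3.389
v 1.737 -4.319 3.301
v 1.947 -4.303 3.135
v 2.079 -4.192 2.93
v 2.104 -4.013 2.732
f 2 1 4
f 2 4 3
f 4 1 5
f 4 5 3
f 5 1 6
f 5 6 3
f 6 1 7
f 6 7 3
f 7 1 8
f 7 8 3
f 8 1 9
f 8 9 3
f 9 1 10
f 9 10 3
f 10 1 11
f 10 11 3
f 11 1 12
f 11 12 3
f 12 1 2
f 12 2 3
f 14 13 16
f 14 16 15
f 16 13 17
f 16 17 15
f 17 13 18
f 17 18 15
f 18 13 19
f 18 19 15
f 19 13 20
f 19 20 15
f 20 13 21
f 20 21 15
f 21 13 22
f 21 22 15
f 22 13 23
f 22 23 15
f 23 13 24
f 23 24 15
f 24 13 25
f 24 25 15
f 25 13 26
f 25 26 15
f 26 13 27
f 26 27 15
f 27 13 28
f 27 28 15
f 28 13 29
f 28 29 15
f 29 13 14
f 29 14 15
f 31 30 34
f 31 34 32
f 32 34 35
f 32 35 33
f 34 30 36
f 34 36 35
f 35 36 37
f 35 37 33
f 36 30 38
f 36 38 37
f 37 38 39
f 37 39 33
f 38 30 40
f 38 40 39
f 39 40 41
f 39 41 33
f 40 30 42
f 40 42 41
f 41 42 43
f 41 43 33
f 42 30 44
f 42 44 43
f 43 44 45
f 43 45 33
f 44 30 46
f 44 46 45
f 45 46 47
f 45 47 33
f 46 30 48
f 46 48 47
f 47 48 49
f 47 49 33
f 48 30 50
f 48 50 49
f 49 50 51
f 49 51 33
f 50 30 31
f 50 31 51
f 51 31 32
f 51 32 33
f 53 55 52
f 56 53 52
f 52 55 54
f 54 56 52
f 53 59 55
f 57 53 56
f 57 59 53
f 55 59 54
f 58 56 54
f 54 59 58
f 58 57 56
f 59 57 58
f 61 60 63
f 61 63 62
f 63 60 64
f 63 64 62
f 64 60 65
f 64 65 62
f 65 60 66
f 65 66 62
f 66 60 67
f 66 67 62
f 67 60 68
f 67 68 62
f 68 60 69
f 68 69 62
f 69 60 70
f 69 70 62
f 70 60 71
f 70 71 62
f 71 60 72
f 71 72 62
f 72 60 73
f 72 73 62
f 73 60 74
f 73 74 62
f 74 60 61
f 74 61 62



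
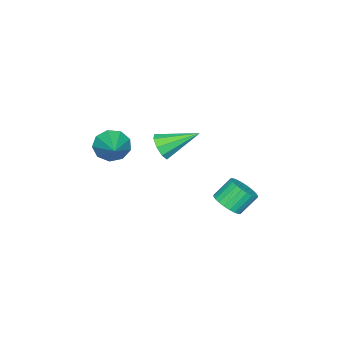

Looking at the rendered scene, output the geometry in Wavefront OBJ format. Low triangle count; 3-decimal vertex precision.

v 1.886 -2.124 1.068
v 2.531 -2.541 0.508
v 3.334 -1.016 1.912
v 2.294 -2.01 0.218
v 1.866 -1.533 0.325
v 1.447 -1.332 0.78
v 1.234 -1.503 1.369
v 1.326 -1.964 1.818
v 1.679 -2.5 1.915
v 2.13 -2.861 1.616
v 2.466 -2.877 1.06
v 2.16 0.824 2.2
v 2.831 0.977 2.608
v 1.24 2.356 3.14
v 2.828 1.261 2.14
v 2.512 1.341 1.701
v 2.031 1.179 1.495
v 1.611 0.851 1.619
v 1.448 0.51 2.014
v 1.619 0.316 2.497
v 2.042 0.36 2.841
v 2.521 0.621 2.884
v -2.378 1.862 -4.423
v -1.691 1.792 -3.878
v -2.435 2.349 -2.871
v -3.122 2.418 -3.417
v -1.639 2.104 -4.012
v -2.383 2.661 -3.005
v -1.7 2.379 -4.208
v -2.443 2.936 -3.201
v -1.863 2.575 -4.437
v -2.607 3.132 -3.431
v -2.105 2.663 -4.665
v -2.849 3.219 -3.658
v -2.389 2.628 -4.855
v -3.133 3.185 -3.848
v -2.671 2.477 -4.98
v -3.415 3.034 -3.973
v -2.908 2.233 -5.02
v -3.652 2.789 -4.013
v -3.065 1.931 -4.969
v -3.809 2.488 -3.962
v -3.117 1.619 -4.835
v -3.861 2.176 -3.828
v -3.057 1.344 -4.639
v -3.8 1.901 -3.632
v -2.893 1.148 -4.409
v -3.637 1.705 -3.403
v -2.651 1.061 -4.182
v -3.395 1.617 -3.175
v -2.367 1.095 -3.992
v -3.111 1.652 -2.985
v -2.085 1.246 -3.867
v -2.829 1.803 -2.86
v -1.848 1.491 -3.827
v -2.592 2.047 -2.82
f 2 1 4
f 2 4 3
f 4 1 5
f 4 5 3
f 5 1 6
f 5 6 3
f 6 1 7
f 6 7 3
f 7 1 8
f 7 8 3
f 8 1 9
f 8 9 3
f 9 1 10
f 9 10 3
f 10 1 11
f 10 11 3
f 11 1 2
f 11 2 3
f 13 12 15
f 13 15 14
f 15 12 16
f 15 16 14
f 16 12 17
f 16 17 14
f 17 12 18
f 17 18 14
f 18 12 19
f 18 19 14
f 19 12 20
f 19 20 14
f 20 12 21
f 20 21 14
f 21 12 22
f 21 22 14
f 22 12 13
f 22 13 14
f 24 23 27
f 24 27 25
f 25 27 28
f 25 28 26
f 27 23 29
f 27 29 28
f 28 29 30
f 28 30 26
f 29 23 31
f 29 31 30
f 30 31 32
f 30 32 26
f 31 23 33
f 31 33 32
f 32 33 34
f 32 34 26
f 33 23 35
f 33 35 34
f 34 35 36
f 34 36 26
f 35 23 37
f 35 37 36
f 36 37 38
f 36 38 26
f 37 23 39
f 37 39 38
f 38 39 40
f 38 40 26
f 39 23 41
f 39 41 40
f 40 41 42
f 40 42 26
f 41 23 43
f 41 43 42
f 42 43 44
f 42 44 26
f 43 23 45
f 43 45 44
f 44 45 46
f 44 46 26
f 45 23 47
f 45 47 46
f 46 47 48
f 46 48 26
f 47 23 49
f 47 49 48
f 48 49 50
f 48 50 26
f 49 23 51
f 49 51 50
f 50 51 52
f 50 52 26
f 51 23 53
f 51 53 52
f 52 53 54
f 52 54 26
f 53 23 55
f 53 55 54
f 54 55 56
f 54 56 26
f 55 23 24
f 55 24 56
f 56 24 25
f 56 25 26



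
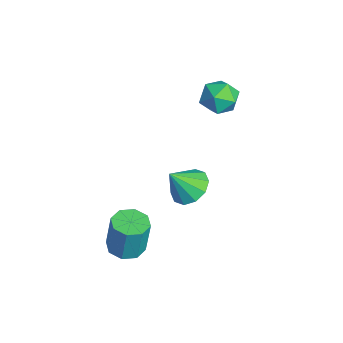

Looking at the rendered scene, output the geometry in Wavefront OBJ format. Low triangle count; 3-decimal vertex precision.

v 3.772 -0.344 0.651
v 4.627 0.206 0.984
v 3.888 -1.336 1.989
v 4.088 0.49 1.242
v 3.428 0.456 1.273
v 2.9 0.115 1.067
v 2.705 -0.4 0.702
v 2.917 -0.894 0.317
v 3.456 -1.178 0.06
v 4.116 -1.144 0.028
v 4.644 -0.804 0.234
v 4.839 -0.288 0.6
v -2.956 2.895 0.704
v -2.423 3.514 1.477
v -2.097 1.406 1.303
v -1.564 2.025 2.076
v -2.671 1.847 2.164
v -3.202 2.767 1.794
v -1.318 2.153 0.986
v -1.849 3.073 0.616
v -1.41 3.055 1.652
v -2.246 2.866 2.38
v -2.274 2.054 0.4
v -3.11 1.865 1.128
v 3.506 -3.355 -3.651
v 4.388 -2.992 -3.757
v 4.536 -2.761 -1.736
v 3.654 -3.125 -1.629
v 3.866 -2.475 -3.778
v 4.015 -2.244 -1.756
v 3.133 -2.474 -3.724
v 3.282 -2.243 -1.703
v 2.619 -2.989 -3.627
v 2.767 -2.758 -1.606
v 2.624 -3.719 -3.544
v 2.772 -3.488 -1.523
v 3.145 -4.236 -3.524
v 3.294 -4.005 -1.502
v 3.878 -4.237 -3.577
v 4.027 -4.006 -1.556
v 4.393 -3.722 -3.674
v 4.541 -3.491 -1.653
f 2 1 4
f 2 4 3
f 4 1 5
f 4 5 3
f 5 1 6
f 5 6 3
f 6 1 7
f 6 7 3
f 7 1 8
f 7 8 3
f 8 1 9
f 8 9 3
f 9 1 10
f 9 10 3
f 10 1 11
f 10 11 3
f 11 1 12
f 11 12 3
f 12 1 2
f 12 2 3
f 13 24 18
f 13 18 14
f 13 14 20
f 13 20 23
f 13 23 24
f 14 18 22
f 18 24 17
f 24 23 15
f 23 20 19
f 20 14 21
f 16 22 17
f 16 17 15
f 16 15 19
f 16 19 21
f 16 21 22
f 17 22 18
f 15 17 24
f 19 15 23
f 21 19 20
f 22 21 14
f 26 25 29
f 26 29 27
f 27 29 30
f 27 30 28
f 29 25 31
f 29 31 30
f 30 31 32
f 30 32 28
f 31 25 33
f 31 33 32
f 32 33 34
f 32 34 28
f 33 25 35
f 33 35 34
f 34 35 36
f 34 36 28
f 35 25 37
f 35 37 36
f 36 37 38
f 36 38 28
f 37 25 39
f 37 39 38
f 38 39 40
f 38 40 28
f 39 25 41
f 39 41 40
f 40 41 42
f 40 42 28
f 41 25 26
f 41 26 42
f 42 26 27
f 42 27 28



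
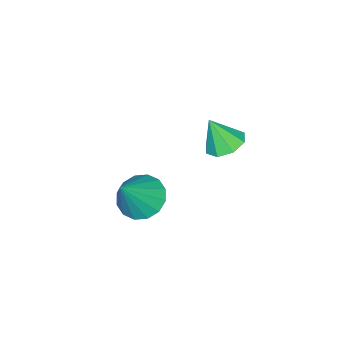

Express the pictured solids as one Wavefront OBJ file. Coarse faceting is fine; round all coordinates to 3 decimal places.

v 1.578 0.212 1.621
v 2.064 0.871 1.808
v 1.842 -0.352 2.919
v 1.449 0.963 1.973
v 0.91 0.615 1.931
v 0.763 0.031 1.708
v 1.093 -0.448 1.433
v 1.707 -0.54 1.268
v 2.246 -0.192 1.31
v 2.394 0.392 1.534
v 2.539 -2.954 -2.756
v 3.335 -3.244 -3.376
v 3.801 -3.026 -1.104
v 3.355 -2.701 -3.368
v 3.156 -2.226 -3.195
v 2.792 -1.945 -2.904
v 2.36 -1.935 -2.574
v 1.976 -2.198 -2.293
v 1.744 -2.663 -2.136
v 1.724 -3.206 -2.145
v 1.923 -3.682 -2.318
v 2.287 -3.962 -2.608
v 2.719 -3.972 -2.938
v 3.102 -3.709 -3.219
f 2 1 4
f 2 4 3
f 4 1 5
f 4 5 3
f 5 1 6
f 5 6 3
f 6 1 7
f 6 7 3
f 7 1 8
f 7 8 3
f 8 1 9
f 8 9 3
f 9 1 10
f 9 10 3
f 10 1 2
f 10 2 3
f 12 11 14
f 12 14 13
f 14 11 15
f 14 15 13
f 15 11 16
f 15 16 13
f 16 11 17
f 16 17 13
f 17 11 18
f 17 18 13
f 18 11 19
f 18 19 13
f 19 11 20
f 19 20 13
f 20 11 21
f 20 21 13
f 21 11 22
f 21 22 13
f 22 11 23
f 22 23 13
f 23 11 24
f 23 24 13
f 24 11 12
f 24 12 13



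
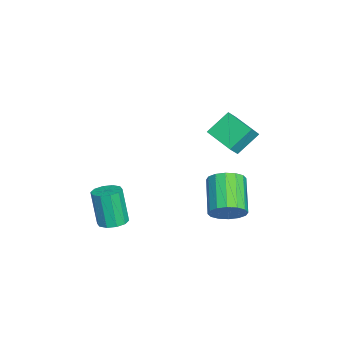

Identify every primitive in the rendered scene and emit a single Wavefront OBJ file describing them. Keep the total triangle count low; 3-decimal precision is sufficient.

v 0.875 0.771 3.21
v 0.249 1.664 4.151
v 0.385 1.073 2.598
v -0.241 1.966 3.539
v 1.981 1.894 2.881
v 1.355 2.787 3.822
v 1.491 2.196 2.269
v 0.865 3.089 3.21
v 1.839 -3.364 -2.521
v 2.537 -3.546 -2.411
v 2.159 -3.878 -0.568
v 1.461 -3.696 -0.679
v 2.496 -3.102 -2.339
v 2.118 -3.435 -0.497
v 2.204 -2.759 -2.337
v 1.825 -3.091 -0.495
v 1.772 -2.646 -2.406
v 1.394 -2.978 -0.563
v 1.366 -2.808 -2.518
v 0.988 -3.14 -0.676
v 1.141 -3.182 -2.632
v 0.763 -3.514 -0.789
v 1.182 -3.625 -2.703
v 0.804 -3.958 -0.861
v 1.475 -3.969 -2.705
v 1.096 -4.301 -0.863
v 1.906 -4.082 -2.637
v 1.528 -4.414 -0.794
v 2.312 -3.92 -2.524
v 1.934 -4.252 -0.682
v 0.316 1.723 -2.659
v 0.704 2.178 -1.946
v -1.048 1.951 -0.849
v -1.436 1.497 -1.561
v 0.493 2.52 -2.212
v -1.259 2.293 -1.114
v 0.235 2.648 -2.598
v -1.517 2.421 -1.5
v -0.002 2.528 -3
v -1.754 2.301 -1.902
v -0.153 2.193 -3.31
v -1.905 1.966 -2.213
v -0.178 1.732 -3.446
v -1.931 1.505 -2.349
v -0.072 1.269 -3.371
v -1.824 1.042 -2.274
v 0.139 0.927 -3.106
v -1.613 0.7 -2.008
v 0.397 0.799 -2.72
v -1.355 0.572 -1.622
v 0.634 0.919 -2.318
v -1.118 0.692 -1.22
v 0.785 1.254 -2.007
v -0.967 1.027 -0.91
v 0.811 1.715 -1.871
v -0.942 1.488 -0.774
f 2 4 1
f 5 2 1
f 1 4 3
f 3 5 1
f 2 8 4
f 6 2 5
f 6 8 2
f 4 8 3
f 7 5 3
f 3 8 7
f 7 6 5
f 8 6 7
f 10 9 13
f 10 13 11
f 11 13 14
f 11 14 12
f 13 9 15
f 13 15 14
f 14 15 16
f 14 16 12
f 15 9 17
f 15 17 16
f 16 17 18
f 16 18 12
f 17 9 19
f 17 19 18
f 18 19 20
f 18 20 12
f 19 9 21
f 19 21 20
f 20 21 22
f 20 22 12
f 21 9 23
f 21 23 22
f 22 23 24
f 22 24 12
f 23 9 25
f 23 25 24
f 24 25 26
f 24 26 12
f 25 9 27
f 25 27 26
f 26 27 28
f 26 28 12
f 27 9 29
f 27 29 28
f 28 29 30
f 28 30 12
f 29 9 10
f 29 10 30
f 30 10 11
f 30 11 12
f 32 31 35
f 32 35 33
f 33 35 36
f 33 36 34
f 35 31 37
f 35 37 36
f 36 37 38
f 36 38 34
f 37 31 39
f 37 39 38
f 38 39 40
f 38 40 34
f 39 31 41
f 39 41 40
f 40 41 42
f 40 42 34
f 41 31 43
f 41 43 42
f 42 43 44
f 42 44 34
f 43 31 45
f 43 45 44
f 44 45 46
f 44 46 34
f 45 31 47
f 45 47 46
f 46 47 48
f 46 48 34
f 47 31 49
f 47 49 48
f 48 49 50
f 48 50 34
f 49 31 51
f 49 51 50
f 50 51 52
f 50 52 34
f 51 31 53
f 51 53 52
f 52 53 54
f 52 54 34
f 53 31 55
f 53 55 54
f 54 55 56
f 54 56 34
f 55 31 32
f 55 32 56
f 56 32 33
f 56 33 34



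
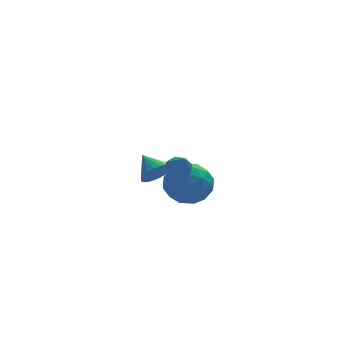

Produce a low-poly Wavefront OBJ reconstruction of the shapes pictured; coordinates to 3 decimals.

v -1.256 -1.01 0.653
v -0.14 -1.351 0.232
v -1.56 -2.869 1.348
v -0.444 -3.21 0.927
v -0.533 -2.423 1.882
v -0.345 -1.275 1.453
v -1.355 -2.945 0.127
v -1.167 -1.797 -0.302
v -0.201 -2.547 -0.094
v 0.307 -2.224 0.991
v -2.007 -1.996 0.589
v -1.499 -1.673 1.674
v -0.671 -1.017 0.381
v -1.029 -3.203 1.199
v -1.081 -2.741 1.76
v -0.425 -2.941 1.512
v -0.792 -0.973 1.099
v -0.136 -1.173 0.851
v -0.366 -1.803 1.822
v -1.564 -3.047 0.729
v -0.908 -3.247 0.481
v -1.275 -1.279 0.068
v -0.619 -1.479 -0.18
v -1.334 -2.417 -0.242
v -0.051 -1.92 -0.058
v -0.23 -3.013 0.351
v -0.766 -2.858 -0.119
v -0.655 -2.182 -0.372
v 0.248 -1.731 0.58
v 0.069 -2.823 0.988
v 0.017 -2.361 1.55
v 0.127 -1.686 1.298
v 0.211 -2.434 0.389
v -1.769 -1.397 0.592
v -1.948 -2.489 1
v -1.827 -2.534 0.282
v -1.717 -1.859 0.03
v -1.47 -1.207 1.229
v -1.649 -2.3 1.638
v -1.045 -2.038 1.952
v -0.934 -1.362 1.699
v -1.911 -1.786 1.191
v -1.462 -2.771 2.267
v -0.969 -3.054 1.994
v -1.478 -3.849 3.353
v -0.836 -2.726 2.322
v -1.07 -2.424 2.617
v -1.533 -2.326 2.707
v -1.955 -2.489 2.539
v -2.088 -2.817 2.212
v -1.854 -3.119 1.917
v -1.39 -3.217 1.827
v -1.137 2.817 -1.106
v -0.774 2.46 -0.364
v -1.603 3.903 -0.354
v -0.508 2.656 -0.482
v -0.338 2.877 -0.696
v -0.289 3.089 -0.972
v -0.37 3.259 -1.268
v -0.567 3.362 -1.54
v -0.851 3.382 -1.745
v -1.179 3.316 -1.853
v -1.5 3.174 -1.847
v -1.766 2.978 -1.729
v -1.936 2.757 -1.515
v -1.984 2.546 -1.239
v -1.904 2.375 -0.943
v -1.706 2.272 -0.671
v -1.422 2.252 -0.466
v -1.095 2.318 -0.358
f 1 38 17
f 38 12 41
f 17 41 6
f 38 41 17
f 1 17 13
f 17 6 18
f 13 18 2
f 17 18 13
f 1 13 22
f 13 2 23
f 22 23 8
f 13 23 22
f 1 22 34
f 22 8 37
f 34 37 11
f 22 37 34
f 1 34 38
f 34 11 42
f 38 42 12
f 34 42 38
f 2 18 29
f 18 6 32
f 29 32 10
f 18 32 29
f 6 41 19
f 41 12 40
f 19 40 5
f 41 40 19
f 12 42 39
f 42 11 35
f 39 35 3
f 42 35 39
f 11 37 36
f 37 8 24
f 36 24 7
f 37 24 36
f 8 23 28
f 23 2 25
f 28 25 9
f 23 25 28
f 4 30 16
f 30 10 31
f 16 31 5
f 30 31 16
f 4 16 14
f 16 5 15
f 14 15 3
f 16 15 14
f 4 14 21
f 14 3 20
f 21 20 7
f 14 20 21
f 4 21 26
f 21 7 27
f 26 27 9
f 21 27 26
f 4 26 30
f 26 9 33
f 30 33 10
f 26 33 30
f 5 31 19
f 31 10 32
f 19 32 6
f 31 32 19
f 3 15 39
f 15 5 40
f 39 40 12
f 15 40 39
f 7 20 36
f 20 3 35
f 36 35 11
f 20 35 36
f 9 27 28
f 27 7 24
f 28 24 8
f 27 24 28
f 10 33 29
f 33 9 25
f 29 25 2
f 33 25 29
f 44 43 46
f 44 46 45
f 46 43 47
f 46 47 45
f 47 43 48
f 47 48 45
f 48 43 49
f 48 49 45
f 49 43 50
f 49 50 45
f 50 43 51
f 50 51 45
f 51 43 52
f 51 52 45
f 52 43 44
f 52 44 45
f 54 53 56
f 54 56 55
f 56 53 57
f 56 57 55
f 57 53 58
f 57 58 55
f 58 53 59
f 58 59 55
f 59 53 60
f 59 60 55
f 60 53 61
f 60 61 55
f 61 53 62
f 61 62 55
f 62 53 63
f 62 63 55
f 63 53 64
f 63 64 55
f 64 53 65
f 64 65 55
f 65 53 66
f 65 66 55
f 66 53 67
f 66 67 55
f 67 53 68
f 67 68 55
f 68 53 69
f 68 69 55
f 69 53 70
f 69 70 55
f 70 53 54
f 70 54 55



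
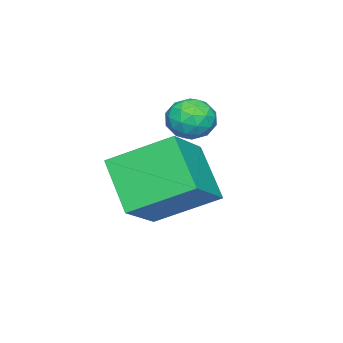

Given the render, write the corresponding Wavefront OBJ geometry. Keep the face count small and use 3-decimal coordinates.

v 1.756 3.704 -1.392
v 2.335 3.355 -1.195
v 1.365 2.765 -1.905
v 1.944 2.416 -1.708
v 1.47 2.613 -1.225
v 1.712 3.194 -0.908
v 1.988 2.926 -2.192
v 2.23 3.507 -1.875
v 2.479 2.874 -1.689
v 2.159 2.681 -1.092
v 1.541 3.439 -2.008
v 1.221 3.246 -1.411
v 2.08 3.612 -1.248
v 1.62 2.508 -1.852
v 1.342 2.624 -1.568
v 1.682 2.419 -1.452
v 1.714 3.518 -1.08
v 2.054 3.313 -0.964
v 1.546 2.876 -0.982
v 1.646 2.807 -2.136
v 1.986 2.602 -2.02
v 2.018 3.701 -1.648
v 2.358 3.496 -1.532
v 2.154 3.244 -2.118
v 2.505 3.125 -1.423
v 2.275 2.572 -1.724
v 2.3 2.872 -2.009
v 2.443 3.213 -1.823
v 2.317 3.011 -1.072
v 2.087 2.459 -1.373
v 1.808 2.575 -1.09
v 1.951 2.916 -0.903
v 2.401 2.728 -1.362
v 1.613 3.661 -1.727
v 1.383 3.109 -2.028
v 1.749 3.204 -2.197
v 1.892 3.545 -2.01
v 1.425 3.548 -1.376
v 1.195 2.995 -1.677
v 1.257 2.907 -1.277
v 1.4 3.248 -1.091
v 1.299 3.392 -1.738
v 3.083 2.07 -3.099
v 4.521 2.094 -2.156
v 2.456 3.649 -2.184
v 3.895 3.674 -1.241
v 3.865 3.086 -4.319
v 5.304 3.111 -3.376
v 3.239 4.666 -3.404
v 4.677 4.69 -2.461
f 1 38 17
f 38 12 41
f 17 41 6
f 38 41 17
f 1 17 13
f 17 6 18
f 13 18 2
f 17 18 13
f 1 13 22
f 13 2 23
f 22 23 8
f 13 23 22
f 1 22 34
f 22 8 37
f 34 37 11
f 22 37 34
f 1 34 38
f 34 11 42
f 38 42 12
f 34 42 38
f 2 18 29
f 18 6 32
f 29 32 10
f 18 32 29
f 6 41 19
f 41 12 40
f 19 40 5
f 41 40 19
f 12 42 39
f 42 11 35
f 39 35 3
f 42 35 39
f 11 37 36
f 37 8 24
f 36 24 7
f 37 24 36
f 8 23 28
f 23 2 25
f 28 25 9
f 23 25 28
f 4 30 16
f 30 10 31
f 16 31 5
f 30 31 16
f 4 16 14
f 16 5 15
f 14 15 3
f 16 15 14
f 4 14 21
f 14 3 20
f 21 20 7
f 14 20 21
f 4 21 26
f 21 7 27
f 26 27 9
f 21 27 26
f 4 26 30
f 26 9 33
f 30 33 10
f 26 33 30
f 5 31 19
f 31 10 32
f 19 32 6
f 31 32 19
f 3 15 39
f 15 5 40
f 39 40 12
f 15 40 39
f 7 20 36
f 20 3 35
f 36 35 11
f 20 35 36
f 9 27 28
f 27 7 24
f 28 24 8
f 27 24 28
f 10 33 29
f 33 9 25
f 29 25 2
f 33 25 29
f 44 46 43
f 47 44 43
f 43 46 45
f 45 47 43
f 44 50 46
f 48 44 47
f 48 50 44
f 46 50 45
f 49 47 45
f 45 50 49
f 49 48 47
f 50 48 49



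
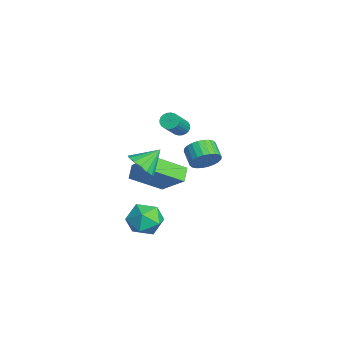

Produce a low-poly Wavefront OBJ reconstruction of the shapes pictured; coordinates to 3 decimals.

v 0.878 0.046 2.224
v 1.284 0.084 1.886
v 2.468 -0.707 3.218
v 2.062 -0.746 3.556
v 1.296 0.266 1.983
v 2.48 -0.525 3.316
v 1.244 0.414 2.118
v 2.428 -0.377 3.45
v 1.136 0.506 2.268
v 2.32 -0.285 3.601
v 0.989 0.528 2.412
v 2.173 -0.263 3.744
v 0.825 0.477 2.527
v 2.009 -0.314 3.859
v 0.669 0.36 2.596
v 1.853 -0.431 3.928
v 0.545 0.195 2.608
v 1.729 -0.596 3.941
v 0.472 0.007 2.562
v 1.656 -0.784 3.894
v 0.46 -0.175 2.464
v 1.644 -0.966 3.797
v 0.512 -0.323 2.33
v 1.696 -1.114 3.662
v 0.62 -0.415 2.179
v 1.804 -1.206 3.512
v 0.767 -0.437 2.036
v 1.951 -1.228 3.368
v 0.931 -0.386 1.921
v 2.115 -1.177 3.253
v 1.087 -0.269 1.852
v 2.271 -1.06 3.184
v 1.211 -0.104 1.839
v 2.395 -0.895 3.172
v -0.428 1.674 -1.437
v -0.012 1.471 -0.677
v -0.975 1.342 -0.183
v -1.392 1.546 -0.943
v -0.043 1.815 -0.647
v -1.006 1.687 -0.154
v -0.132 2.138 -0.738
v -1.095 2.01 -0.244
v -0.267 2.391 -0.934
v -1.23 2.262 -0.441
v -0.426 2.534 -1.208
v -1.389 2.406 -0.714
v -0.585 2.547 -1.516
v -1.549 2.418 -1.022
v -0.721 2.426 -1.812
v -1.684 2.298 -1.318
v -0.812 2.192 -2.051
v -1.775 2.063 -1.558
v -0.845 1.878 -2.197
v -1.808 1.749 -1.703
v -0.814 1.533 -2.226
v -1.777 1.405 -1.733
v -0.725 1.21 -2.136
v -1.688 1.082 -1.642
v -0.59 0.958 -1.939
v -1.553 0.829 -1.446
v -0.431 0.814 -1.666
v -1.394 0.686 -1.172
v -0.271 0.802 -1.358
v -1.235 0.673 -0.864
v -0.136 0.922 -1.062
v -1.099 0.794 -0.568
v -0.045 1.157 -0.822
v -1.008 1.028 -0.329
v 1.369 -1.007 -2.094
v 1.405 -2.764 -0.982
v 0.638 -0.71 -1.601
v 0.674 -2.468 -0.489
v 2.686 -0.092 -0.691
v 2.722 -1.85 0.421
v 1.955 0.204 -0.198
v 1.991 -1.553 0.914
v 3.851 -2.539 1.572
v 4.297 -1.963 1.044
v 3.569 -1.501 2.468
v 3.857 -1.951 0.891
v 3.415 -2.096 0.921
v 3.09 -2.36 1.125
v 2.969 -2.672 1.449
v 3.084 -2.949 1.806
v 3.405 -3.116 2.1
v 3.845 -3.128 2.253
v 4.286 -2.983 2.223
v 4.611 -2.719 2.019
v 4.732 -2.406 1.695
v 4.617 -2.13 1.338
v 1.916 -1.008 -4.061
v 2.883 -1.438 -3.679
v 1.157 -2.662 -4.001
v 2.124 -3.092 -3.619
v 1.516 -2.406 -2.966
v 1.985 -1.384 -3.003
v 2.055 -2.716 -4.677
v 2.524 -1.694 -4.714
v 2.969 -2.493 -4.059
v 2.636 -2.302 -3.002
v 1.404 -1.798 -4.678
v 1.071 -1.607 -3.621
f 2 1 5
f 2 5 3
f 3 5 6
f 3 6 4
f 5 1 7
f 5 7 6
f 6 7 8
f 6 8 4
f 7 1 9
f 7 9 8
f 8 9 10
f 8 10 4
f 9 1 11
f 9 11 10
f 10 11 12
f 10 12 4
f 11 1 13
f 11 13 12
f 12 13 14
f 12 14 4
f 13 1 15
f 13 15 14
f 14 15 16
f 14 16 4
f 15 1 17
f 15 17 16
f 16 17 18
f 16 18 4
f 17 1 19
f 17 19 18
f 18 19 20
f 18 20 4
f 19 1 21
f 19 21 20
f 20 21 22
f 20 22 4
f 21 1 23
f 21 23 22
f 22 23 24
f 22 24 4
f 23 1 25
f 23 25 24
f 24 25 26
f 24 26 4
f 25 1 27
f 25 27 26
f 26 27 28
f 26 28 4
f 27 1 29
f 27 29 28
f 28 29 30
f 28 30 4
f 29 1 31
f 29 31 30
f 30 31 32
f 30 32 4
f 31 1 33
f 31 33 32
f 32 33 34
f 32 34 4
f 33 1 2
f 33 2 34
f 34 2 3
f 34 3 4
f 36 35 39
f 36 39 37
f 37 39 40
f 37 40 38
f 39 35 41
f 39 41 40
f 40 41 42
f 40 42 38
f 41 35 43
f 41 43 42
f 42 43 44
f 42 44 38
f 43 35 45
f 43 45 44
f 44 45 46
f 44 46 38
f 45 35 47
f 45 47 46
f 46 47 48
f 46 48 38
f 47 35 49
f 47 49 48
f 48 49 50
f 48 50 38
f 49 35 51
f 49 51 50
f 50 51 52
f 50 52 38
f 51 35 53
f 51 53 52
f 52 53 54
f 52 54 38
f 53 35 55
f 53 55 54
f 54 55 56
f 54 56 38
f 55 35 57
f 55 57 56
f 56 57 58
f 56 58 38
f 57 35 59
f 57 59 58
f 58 59 60
f 58 60 38
f 59 35 61
f 59 61 60
f 60 61 62
f 60 62 38
f 61 35 63
f 61 63 62
f 62 63 64
f 62 64 38
f 63 35 65
f 63 65 64
f 64 65 66
f 64 66 38
f 65 35 67
f 65 67 66
f 66 67 68
f 66 68 38
f 67 35 36
f 67 36 68
f 68 36 37
f 68 37 38
f 70 72 69
f 73 70 69
f 69 72 71
f 71 73 69
f 70 76 72
f 74 70 73
f 74 76 70
f 72 76 71
f 75 73 71
f 71 76 75
f 75 74 73
f 76 74 75
f 78 77 80
f 78 80 79
f 80 77 81
f 80 81 79
f 81 77 82
f 81 82 79
f 82 77 83
f 82 83 79
f 83 77 84
f 83 84 79
f 84 77 85
f 84 85 79
f 85 77 86
f 85 86 79
f 86 77 87
f 86 87 79
f 87 77 88
f 87 88 79
f 88 77 89
f 88 89 79
f 89 77 90
f 89 90 79
f 90 77 78
f 90 78 79
f 91 102 96
f 91 96 92
f 91 92 98
f 91 98 101
f 91 101 102
f 92 96 100
f 96 102 95
f 102 101 93
f 101 98 97
f 98 92 99
f 94 100 95
f 94 95 93
f 94 93 97
f 94 97 99
f 94 99 100
f 95 100 96
f 93 95 102
f 97 93 101
f 99 97 98
f 100 99 92



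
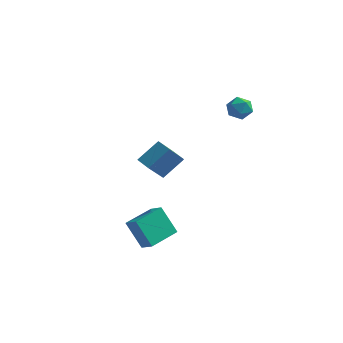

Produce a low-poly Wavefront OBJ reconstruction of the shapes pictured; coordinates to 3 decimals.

v -0.881 -4.162 -2.907
v -0.061 -4.61 -2.308
v -0.049 -2.295 -2.651
v 0.77 -2.742 -2.052
v 0.21 -4.418 -4.588
v 1.029 -4.865 -3.989
v 1.041 -2.55 -4.332
v 1.861 -2.998 -3.733
v 3.684 4.46 3.627
v 4.072 3.789 3.162
v 2.368 3.871 3.378
v 2.756 3.2 2.913
v 2.873 3.256 3.808
v 3.686 3.62 3.962
v 2.754 4.04 2.578
v 3.567 4.404 2.732
v 3.498 3.53 2.513
v 3.571 3.045 3.273
v 2.869 4.615 3.267
v 2.942 4.13 4.027
v -1.496 3.352 -3.625
v -1.918 1.988 -2.059
v -2.437 3.898 -3.404
v -2.859 2.533 -1.837
v -0.561 4.467 -2.403
v -0.983 3.102 -0.836
v -1.502 5.012 -2.181
v -1.924 3.648 -0.615
f 2 4 1
f 5 2 1
f 1 4 3
f 3 5 1
f 2 8 4
f 6 2 5
f 6 8 2
f 4 8 3
f 7 5 3
f 3 8 7
f 7 6 5
f 8 6 7
f 9 20 14
f 9 14 10
f 9 10 16
f 9 16 19
f 9 19 20
f 10 14 18
f 14 20 13
f 20 19 11
f 19 16 15
f 16 10 17
f 12 18 13
f 12 13 11
f 12 11 15
f 12 15 17
f 12 17 18
f 13 18 14
f 11 13 20
f 15 11 19
f 17 15 16
f 18 17 10
f 22 24 21
f 25 22 21
f 21 24 23
f 23 25 21
f 22 28 24
f 26 22 25
f 26 28 22
f 24 28 23
f 27 25 23
f 23 28 27
f 27 26 25
f 28 26 27



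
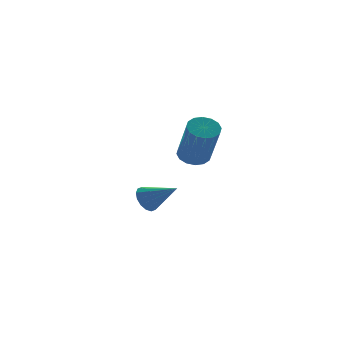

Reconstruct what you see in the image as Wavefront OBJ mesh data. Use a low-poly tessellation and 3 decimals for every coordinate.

v -3.097 2.881 -2.509
v -2.631 2.903 -2.932
v -2.363 1.859 -1.751
v -2.552 3.126 -2.708
v -2.619 3.284 -2.43
v -2.815 3.333 -2.174
v -3.086 3.262 -2.008
v -3.361 3.088 -1.976
v -3.564 2.859 -2.087
v -3.643 2.636 -2.311
v -3.575 2.478 -2.589
v -3.38 2.429 -2.845
v -3.109 2.5 -3.011
v -2.834 2.674 -3.043
v -3.401 -1.11 1.057
v -2.826 -1.331 0.988
v -3.024 -2.352 2.614
v -3.599 -2.13 2.683
v -2.792 -1.063 1.16
v -2.989 -2.084 2.786
v -2.92 -0.807 1.305
v -3.118 -1.828 2.931
v -3.178 -0.632 1.384
v -3.375 -1.653 3.01
v -3.495 -0.585 1.375
v -3.693 -1.606 3.001
v -3.787 -0.679 1.28
v -3.985 -1.7 2.906
v -3.976 -0.888 1.126
v -4.174 -1.909 2.752
v -4.011 -1.156 0.954
v -4.208 -2.177 2.58
v -3.882 -1.412 0.809
v -4.08 -2.433 2.435
v -3.625 -1.587 0.73
v -3.822 -2.608 2.356
v -3.307 -1.634 0.739
v -3.505 -2.655 2.365
v -3.015 -1.54 0.834
v -3.213 -2.561 2.46
f 2 1 4
f 2 4 3
f 4 1 5
f 4 5 3
f 5 1 6
f 5 6 3
f 6 1 7
f 6 7 3
f 7 1 8
f 7 8 3
f 8 1 9
f 8 9 3
f 9 1 10
f 9 10 3
f 10 1 11
f 10 11 3
f 11 1 12
f 11 12 3
f 12 1 13
f 12 13 3
f 13 1 14
f 13 14 3
f 14 1 2
f 14 2 3
f 16 15 19
f 16 19 17
f 17 19 20
f 17 20 18
f 19 15 21
f 19 21 20
f 20 21 22
f 20 22 18
f 21 15 23
f 21 23 22
f 22 23 24
f 22 24 18
f 23 15 25
f 23 25 24
f 24 25 26
f 24 26 18
f 25 15 27
f 25 27 26
f 26 27 28
f 26 28 18
f 27 15 29
f 27 29 28
f 28 29 30
f 28 30 18
f 29 15 31
f 29 31 30
f 30 31 32
f 30 32 18
f 31 15 33
f 31 33 32
f 32 33 34
f 32 34 18
f 33 15 35
f 33 35 34
f 34 35 36
f 34 36 18
f 35 15 37
f 35 37 36
f 36 37 38
f 36 38 18
f 37 15 39
f 37 39 38
f 38 39 40
f 38 40 18
f 39 15 16
f 39 16 40
f 40 16 17
f 40 17 18



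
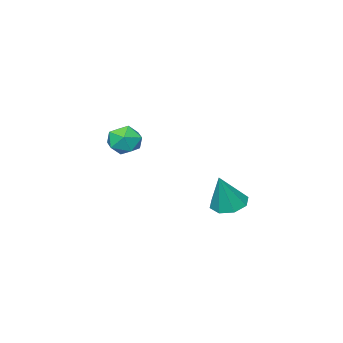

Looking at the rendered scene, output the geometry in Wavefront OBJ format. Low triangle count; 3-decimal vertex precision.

v 3.659 -3.31 -0.174
v 4.008 -3.884 -0.928
v 2.172 -3.956 -0.372
v 2.521 -4.53 -1.126
v 2.815 -4.709 -0.177
v 3.734 -4.31 -0.055
v 2.446 -3.53 -1.245
v 3.365 -3.131 -1.123
v 3.258 -4.02 -1.59
v 3.487 -4.748 -0.93
v 2.693 -3.092 -0.37
v 2.922 -3.82 0.29
v 2.086 2.294 -3.29
v 2.842 1.779 -3.581
v 2.914 2.446 -1.41
v 2.938 2.501 -3.682
v 2.535 3.101 -3.553
v 1.869 3.229 -3.27
v 1.33 2.809 -2.999
v 1.234 2.088 -2.899
v 1.638 1.487 -3.028
v 2.304 1.359 -3.31
f 1 12 6
f 1 6 2
f 1 2 8
f 1 8 11
f 1 11 12
f 2 6 10
f 6 12 5
f 12 11 3
f 11 8 7
f 8 2 9
f 4 10 5
f 4 5 3
f 4 3 7
f 4 7 9
f 4 9 10
f 5 10 6
f 3 5 12
f 7 3 11
f 9 7 8
f 10 9 2
f 14 13 16
f 14 16 15
f 16 13 17
f 16 17 15
f 17 13 18
f 17 18 15
f 18 13 19
f 18 19 15
f 19 13 20
f 19 20 15
f 20 13 21
f 20 21 15
f 21 13 22
f 21 22 15
f 22 13 14
f 22 14 15



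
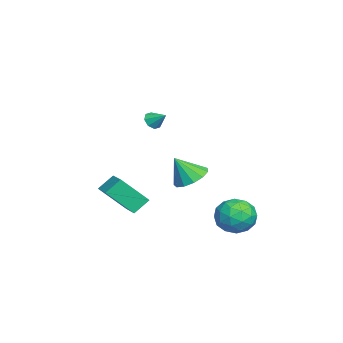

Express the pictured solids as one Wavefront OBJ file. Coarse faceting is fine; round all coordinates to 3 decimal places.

v 2.113 -1.699 3.128
v 2.501 -2.083 3.326
v 2.547 -0.981 3.672
v 2.634 -1.882 2.953
v 2.463 -1.574 2.683
v 2.086 -1.34 2.674
v 1.725 -1.316 2.931
v 1.591 -1.516 3.304
v 1.763 -1.824 3.574
v 2.139 -2.059 3.583
v 3.903 3.278 -3.649
v 4.568 2.499 -3.069
v 2.392 2.761 -2.611
v 3.057 1.982 -2.031
v 3.229 3.136 -1.873
v 4.163 3.456 -2.515
v 2.797 1.804 -3.165
v 3.731 2.124 -3.807
v 3.885 1.588 -2.77
v 4.152 2.411 -1.971
v 2.808 2.849 -3.709
v 3.075 3.672 -2.91
v 4.368 2.934 -3.451
v 2.592 2.326 -2.229
v 2.693 3.004 -2.137
v 3.084 2.546 -1.796
v 4.13 3.496 -3.125
v 4.521 3.038 -2.784
v 3.734 3.413 -2.08
v 2.439 2.222 -2.896
v 2.83 1.764 -2.555
v 3.876 2.714 -3.884
v 4.267 2.256 -3.543
v 3.226 1.847 -3.6
v 4.358 1.941 -2.934
v 3.469 1.636 -2.323
v 3.316 1.532 -2.99
v 3.865 1.72 -3.368
v 4.515 2.424 -2.464
v 3.627 2.12 -1.854
v 3.728 2.799 -1.761
v 4.277 2.987 -2.138
v 4.113 1.889 -2.288
v 3.333 3.14 -3.826
v 2.445 2.836 -3.216
v 2.683 2.273 -3.542
v 3.232 2.461 -3.919
v 3.491 3.624 -3.357
v 2.602 3.319 -2.746
v 3.095 3.54 -2.312
v 3.644 3.728 -2.69
v 2.847 3.371 -3.392
v -0.076 -3.381 -4.065
v 0.159 -4.837 -2.556
v -0.545 -2.639 -3.276
v -0.311 -4.096 -1.767
v 1.491 -2.764 -3.713
v 1.725 -4.221 -2.204
v 1.021 -2.023 -2.924
v 1.256 -3.479 -1.415
v 0.012 0.046 -1.581
v 0.759 0.729 -1.265
v 0.208 -0.826 -0.159
v 0.239 0.943 -1.062
v -0.353 0.871 -1.025
v -0.829 0.538 -1.164
v -1.038 0.049 -1.435
v -0.913 -0.441 -1.753
v -0.495 -0.777 -2.016
v 0.084 -0.851 -2.141
v 0.641 -0.64 -2.089
v 0.998 -0.211 -1.875
v 1.042 0.299 -1.568
f 2 1 4
f 2 4 3
f 4 1 5
f 4 5 3
f 5 1 6
f 5 6 3
f 6 1 7
f 6 7 3
f 7 1 8
f 7 8 3
f 8 1 9
f 8 9 3
f 9 1 10
f 9 10 3
f 10 1 2
f 10 2 3
f 11 48 27
f 48 22 51
f 27 51 16
f 48 51 27
f 11 27 23
f 27 16 28
f 23 28 12
f 27 28 23
f 11 23 32
f 23 12 33
f 32 33 18
f 23 33 32
f 11 32 44
f 32 18 47
f 44 47 21
f 32 47 44
f 11 44 48
f 44 21 52
f 48 52 22
f 44 52 48
f 12 28 39
f 28 16 42
f 39 42 20
f 28 42 39
f 16 51 29
f 51 22 50
f 29 50 15
f 51 50 29
f 22 52 49
f 52 21 45
f 49 45 13
f 52 45 49
f 21 47 46
f 47 18 34
f 46 34 17
f 47 34 46
f 18 33 38
f 33 12 35
f 38 35 19
f 33 35 38
f 14 40 26
f 40 20 41
f 26 41 15
f 40 41 26
f 14 26 24
f 26 15 25
f 24 25 13
f 26 25 24
f 14 24 31
f 24 13 30
f 31 30 17
f 24 30 31
f 14 31 36
f 31 17 37
f 36 37 19
f 31 37 36
f 14 36 40
f 36 19 43
f 40 43 20
f 36 43 40
f 15 41 29
f 41 20 42
f 29 42 16
f 41 42 29
f 13 25 49
f 25 15 50
f 49 50 22
f 25 50 49
f 17 30 46
f 30 13 45
f 46 45 21
f 30 45 46
f 19 37 38
f 37 17 34
f 38 34 18
f 37 34 38
f 20 43 39
f 43 19 35
f 39 35 12
f 43 35 39
f 54 56 53
f 57 54 53
f 53 56 55
f 55 57 53
f 54 60 56
f 58 54 57
f 58 60 54
f 56 60 55
f 59 57 55
f 55 60 59
f 59 58 57
f 60 58 59
f 62 61 64
f 62 64 63
f 64 61 65
f 64 65 63
f 65 61 66
f 65 66 63
f 66 61 67
f 66 67 63
f 67 61 68
f 67 68 63
f 68 61 69
f 68 69 63
f 69 61 70
f 69 70 63
f 70 61 71
f 70 71 63
f 71 61 72
f 71 72 63
f 72 61 73
f 72 73 63
f 73 61 62
f 73 62 63

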